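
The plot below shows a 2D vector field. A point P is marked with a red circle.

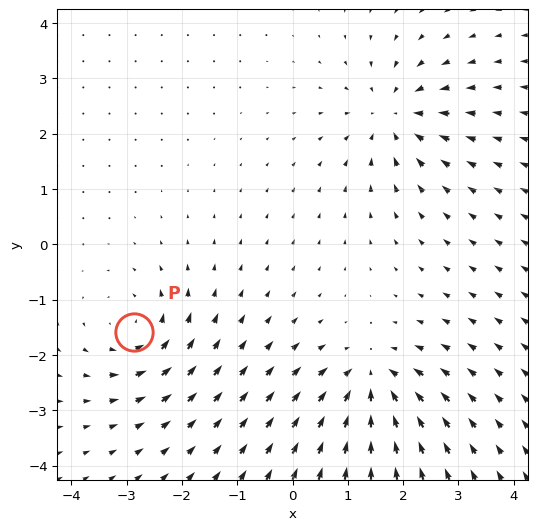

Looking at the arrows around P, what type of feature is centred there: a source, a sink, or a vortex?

At P (-2.9, -1.6) the arrows circulate counterclockwise. Divergence ≈0, curl about +4 — near-zero divergence with nonzero curl is a vortex.

vortex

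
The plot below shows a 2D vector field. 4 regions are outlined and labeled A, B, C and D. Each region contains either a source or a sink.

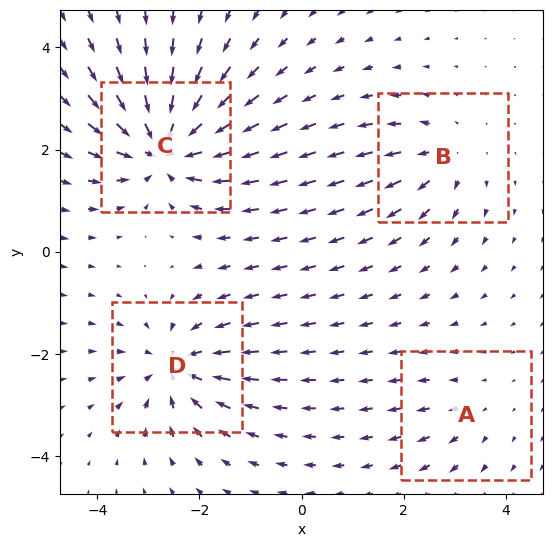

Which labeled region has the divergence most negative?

Divergence at each region's feature centre — A: about +2, B: about +4, C: about -8, D: about -6. Region C is most negative.

C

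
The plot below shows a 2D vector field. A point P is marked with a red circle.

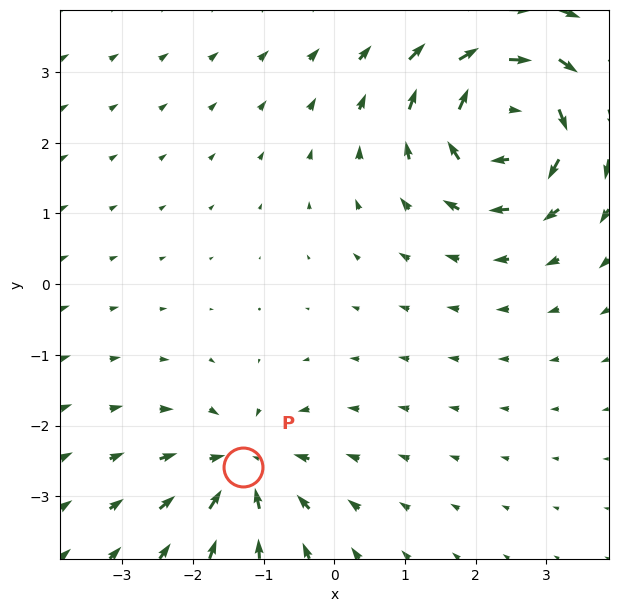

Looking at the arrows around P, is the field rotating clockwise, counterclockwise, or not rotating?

Near P at (-1.3, -2.6) the arrows show no circulation. The curl there is ≈0.

not rotating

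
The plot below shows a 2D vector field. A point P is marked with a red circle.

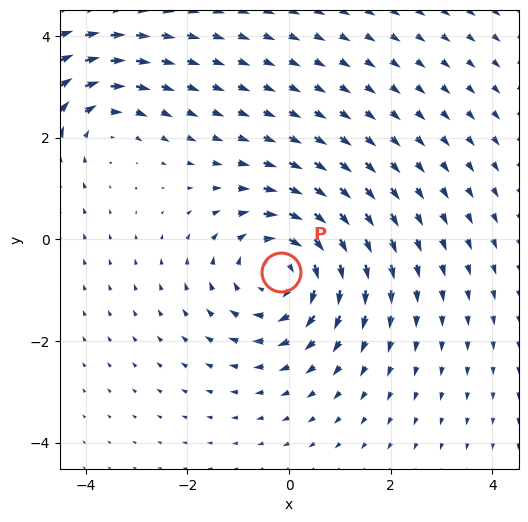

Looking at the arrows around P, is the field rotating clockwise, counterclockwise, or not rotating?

Near P at (-0.2, -0.6) the arrows circulate clockwise. The curl (z-component) there is about -4; negative curl means clockwise rotation.

clockwise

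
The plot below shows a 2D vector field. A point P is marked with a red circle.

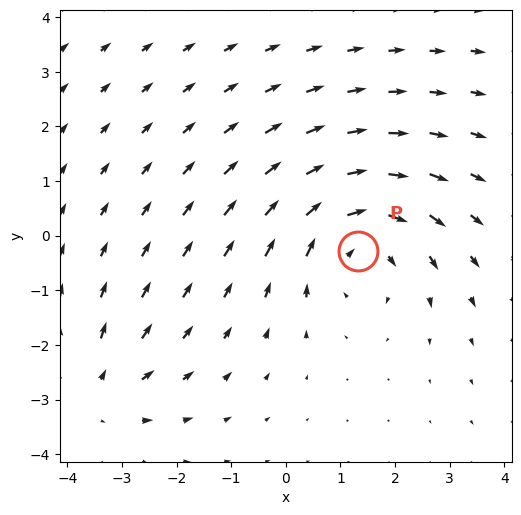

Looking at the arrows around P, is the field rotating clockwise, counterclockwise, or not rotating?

clockwise

Near P at (1.3, -0.3) the arrows circulate clockwise. The curl (z-component) there is about -4; negative curl means clockwise rotation.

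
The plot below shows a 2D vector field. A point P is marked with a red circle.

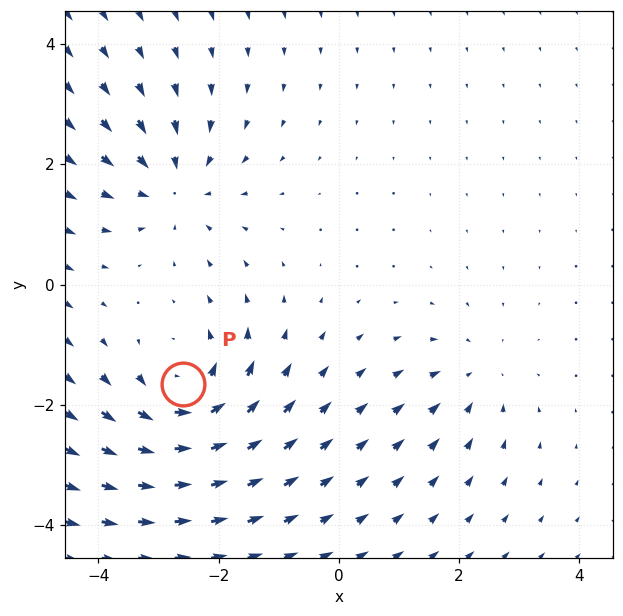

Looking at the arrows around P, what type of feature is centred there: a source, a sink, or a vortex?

At P (-2.6, -1.7) the arrows circulate counterclockwise. Divergence ≈0, curl about +5 — near-zero divergence with nonzero curl is a vortex.

vortex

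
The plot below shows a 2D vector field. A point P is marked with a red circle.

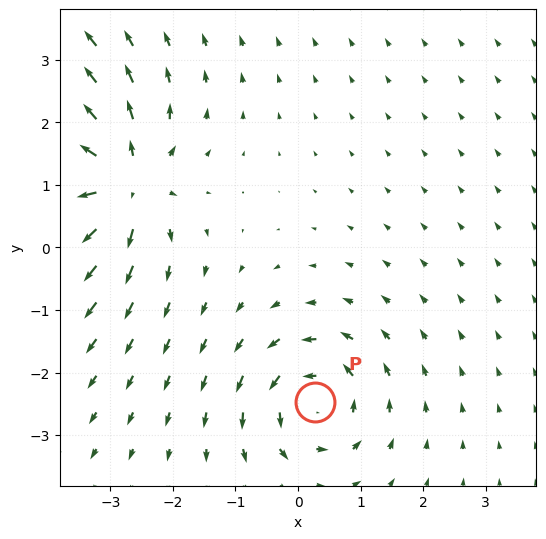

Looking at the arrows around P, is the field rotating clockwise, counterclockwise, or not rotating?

Near P at (0.3, -2.5) the arrows circulate counterclockwise. The curl (z-component) there is about +5; positive curl means counterclockwise rotation.

counterclockwise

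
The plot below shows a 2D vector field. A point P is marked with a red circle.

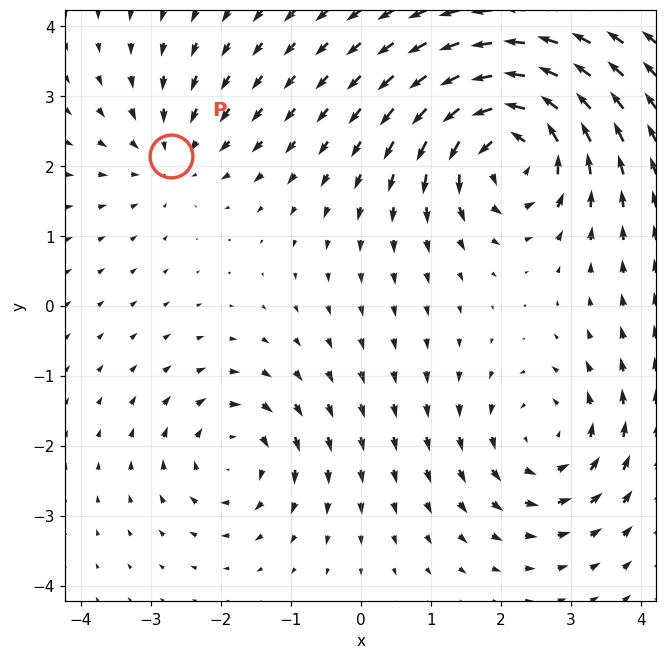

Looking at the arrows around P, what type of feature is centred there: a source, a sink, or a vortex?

At P (-2.7, 2.1) the arrows converge inward. Divergence about -3, curl ≈0 — negative divergence with near-zero curl is a sink.

sink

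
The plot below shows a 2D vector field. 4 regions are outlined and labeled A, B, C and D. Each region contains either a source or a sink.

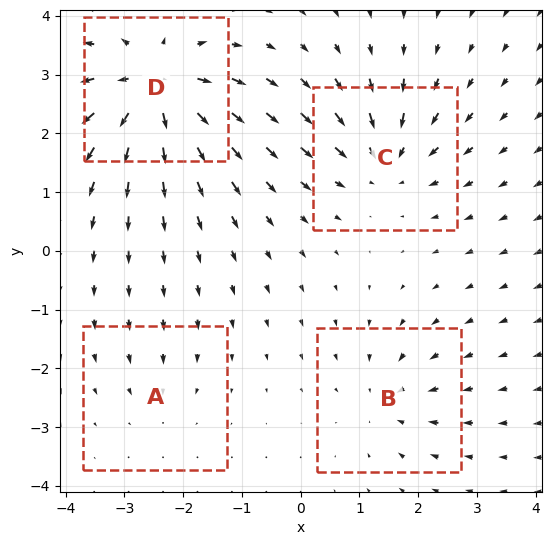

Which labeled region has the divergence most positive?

D

Divergence at each region's feature centre — A: about -2, B: about -4, C: about -6, D: about +8. Region D is most positive.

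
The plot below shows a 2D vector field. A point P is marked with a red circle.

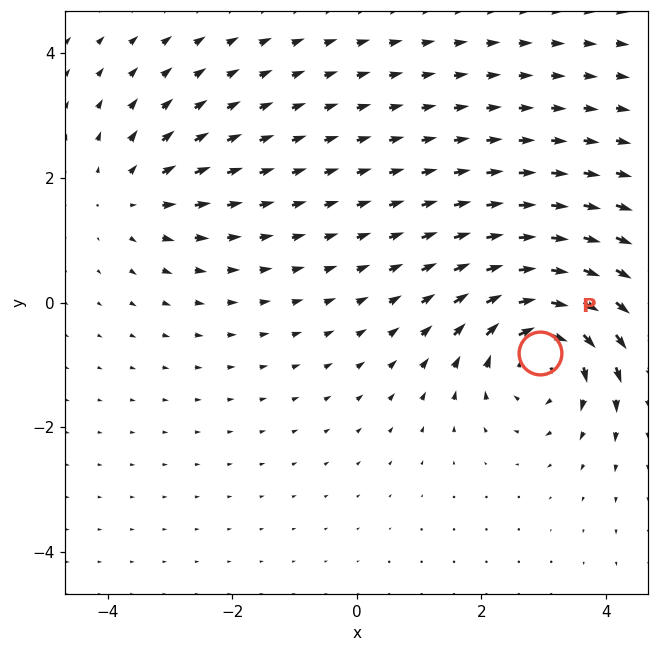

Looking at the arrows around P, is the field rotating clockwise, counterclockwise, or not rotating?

clockwise

Near P at (2.9, -0.8) the arrows circulate clockwise. The curl (z-component) there is about -5; negative curl means clockwise rotation.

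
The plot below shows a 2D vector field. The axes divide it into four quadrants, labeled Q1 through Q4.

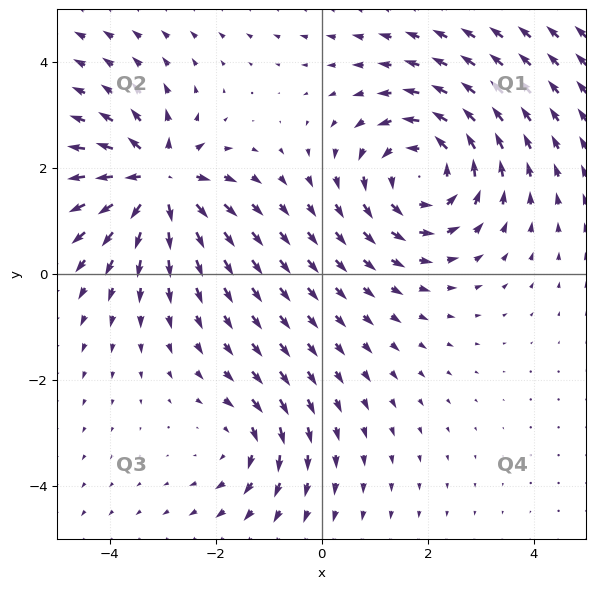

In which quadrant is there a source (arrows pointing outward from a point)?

Q2

The source sits at approximately (-3.1, 1.8), which lies in quadrant Q2. The divergence there is about +7, positive as expected for a source.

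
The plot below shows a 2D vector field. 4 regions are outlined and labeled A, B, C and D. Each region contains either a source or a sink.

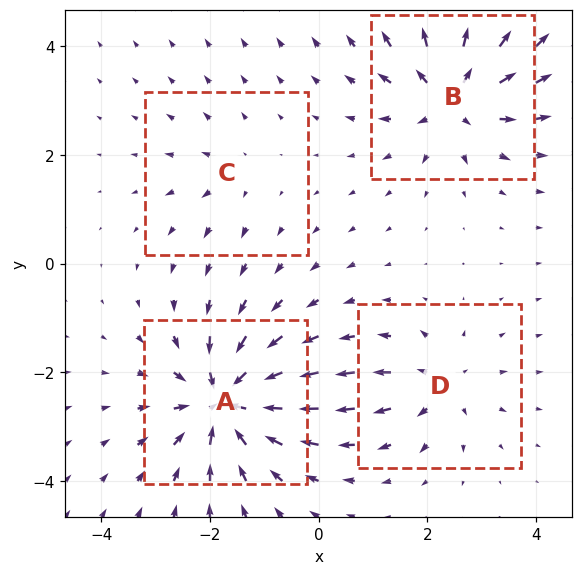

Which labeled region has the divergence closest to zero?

C

Divergence at each region's feature centre — A: about -8, B: about +7, C: about +3, D: about +4. Region C is closest to zero.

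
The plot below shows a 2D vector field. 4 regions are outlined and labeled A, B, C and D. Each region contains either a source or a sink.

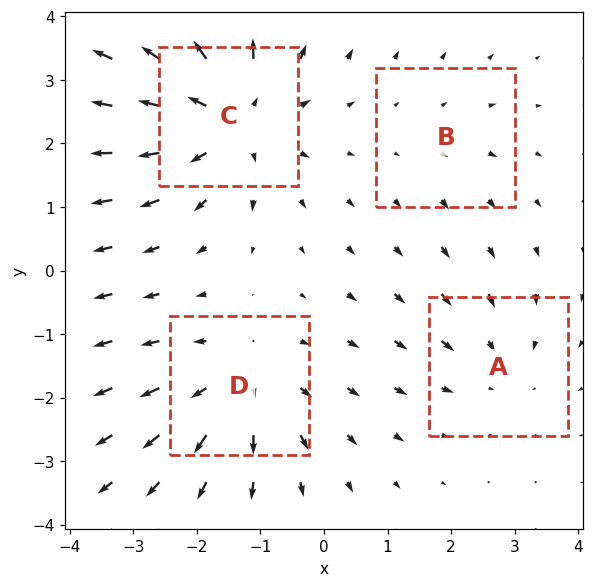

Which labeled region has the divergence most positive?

C

Divergence at each region's feature centre — A: about -3, B: about +2, C: about +6, D: about +4. Region C is most positive.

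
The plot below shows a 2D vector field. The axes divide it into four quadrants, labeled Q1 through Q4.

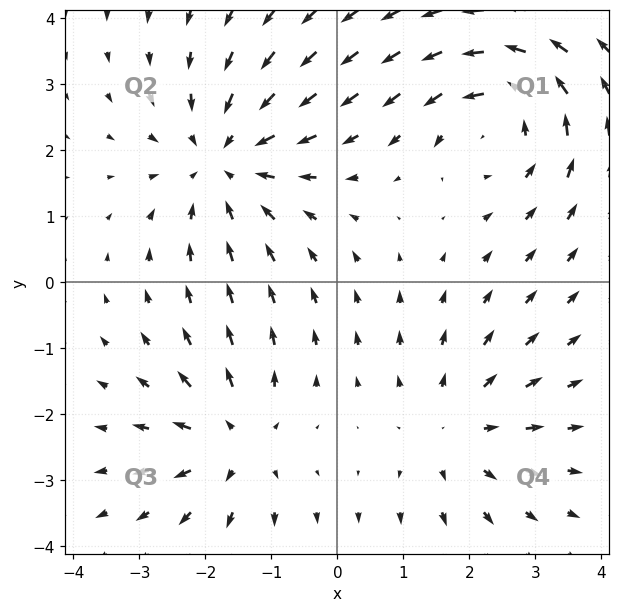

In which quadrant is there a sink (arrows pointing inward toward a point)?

Q2

The sink sits at approximately (-1.7, 1.8), which lies in quadrant Q2. The divergence there is about -3, negative as expected for a sink.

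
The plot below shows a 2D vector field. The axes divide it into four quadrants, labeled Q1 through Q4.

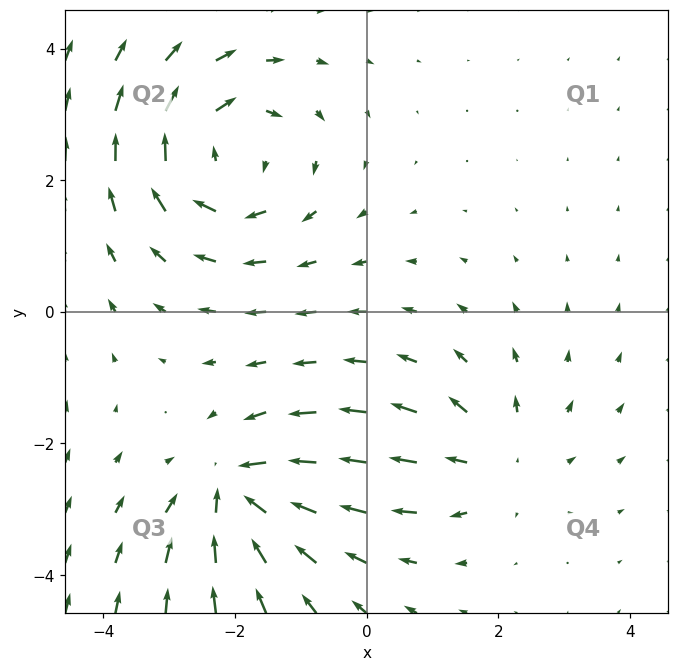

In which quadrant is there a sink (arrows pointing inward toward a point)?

Q3

The sink sits at approximately (-2.0, -2.7), which lies in quadrant Q3. The divergence there is about -4, negative as expected for a sink.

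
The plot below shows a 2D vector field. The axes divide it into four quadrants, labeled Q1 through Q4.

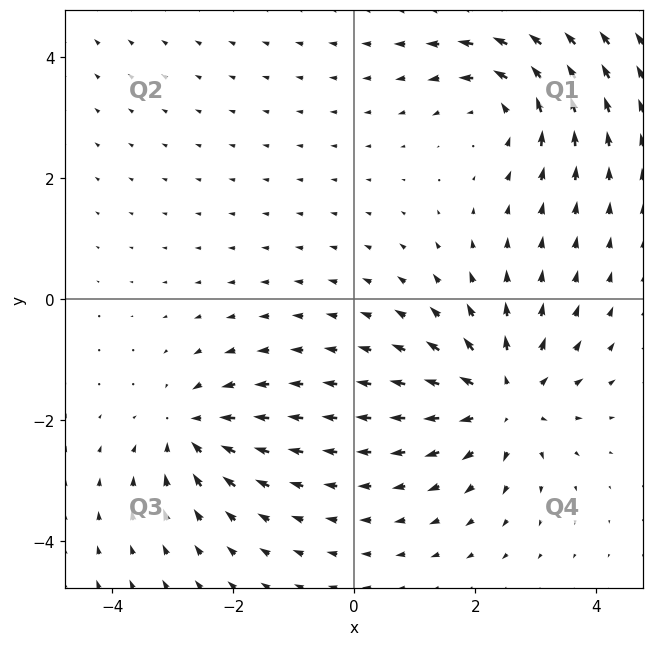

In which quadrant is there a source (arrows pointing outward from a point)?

The source sits at approximately (2.5, -1.7), which lies in quadrant Q4. The divergence there is about +4, positive as expected for a source.

Q4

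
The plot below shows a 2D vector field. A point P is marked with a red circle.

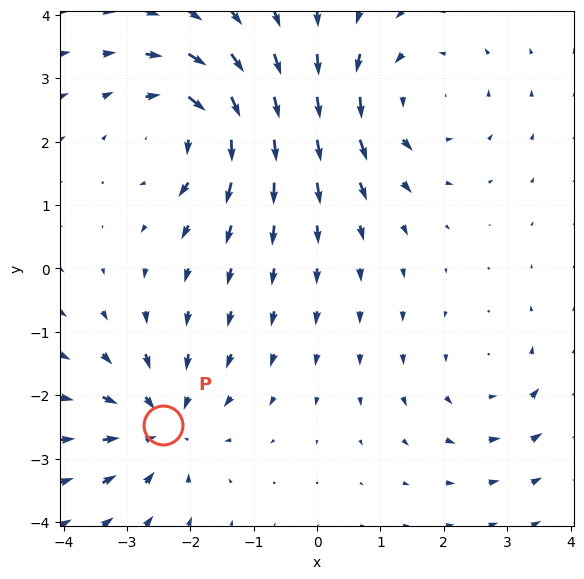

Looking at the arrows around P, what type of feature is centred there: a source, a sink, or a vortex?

sink

At P (-2.4, -2.5) the arrows converge inward. Divergence about -5, curl ≈0 — negative divergence with near-zero curl is a sink.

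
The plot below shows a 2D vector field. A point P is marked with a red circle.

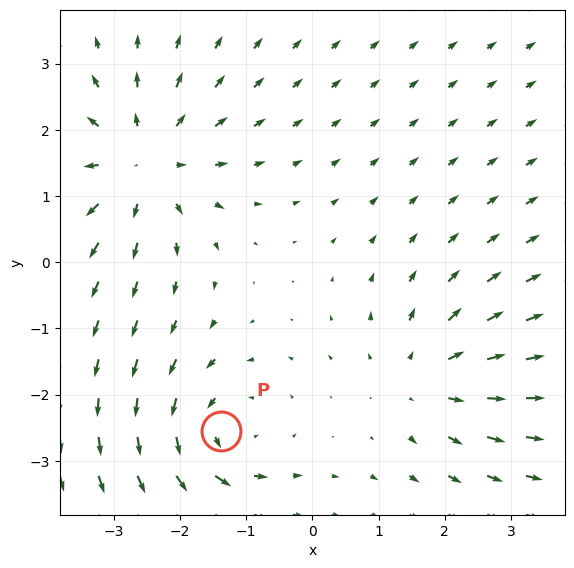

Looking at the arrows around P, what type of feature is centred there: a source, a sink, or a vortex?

At P (-1.4, -2.5) the arrows circulate counterclockwise. Divergence ≈0, curl about +4 — near-zero divergence with nonzero curl is a vortex.

vortex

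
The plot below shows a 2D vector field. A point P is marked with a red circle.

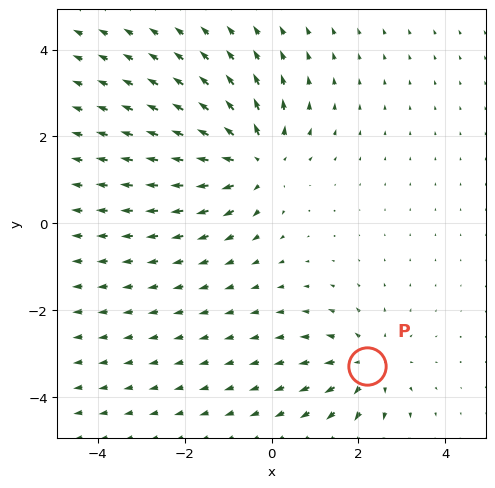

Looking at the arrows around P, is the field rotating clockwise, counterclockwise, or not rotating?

not rotating

Near P at (2.2, -3.3) the arrows show no circulation. The curl there is ≈0.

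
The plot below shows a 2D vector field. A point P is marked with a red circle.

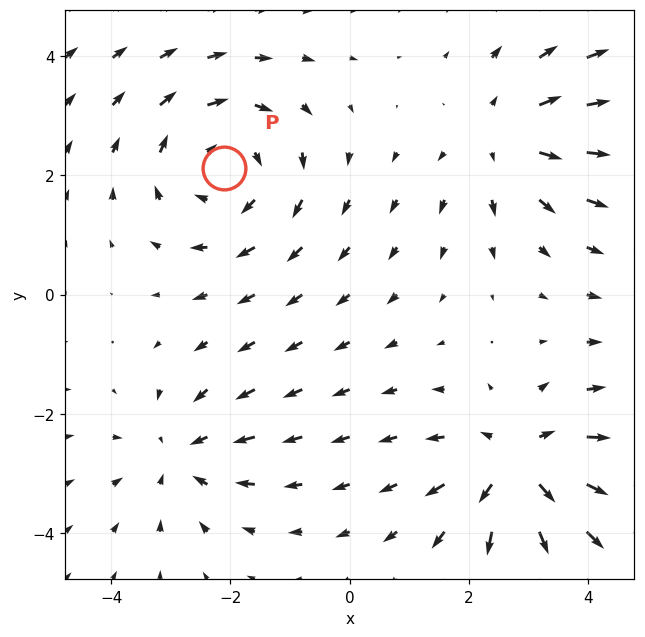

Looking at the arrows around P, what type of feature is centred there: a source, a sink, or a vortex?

vortex

At P (-2.1, 2.1) the arrows circulate clockwise. Divergence ≈0, curl about -3 — near-zero divergence with nonzero curl is a vortex.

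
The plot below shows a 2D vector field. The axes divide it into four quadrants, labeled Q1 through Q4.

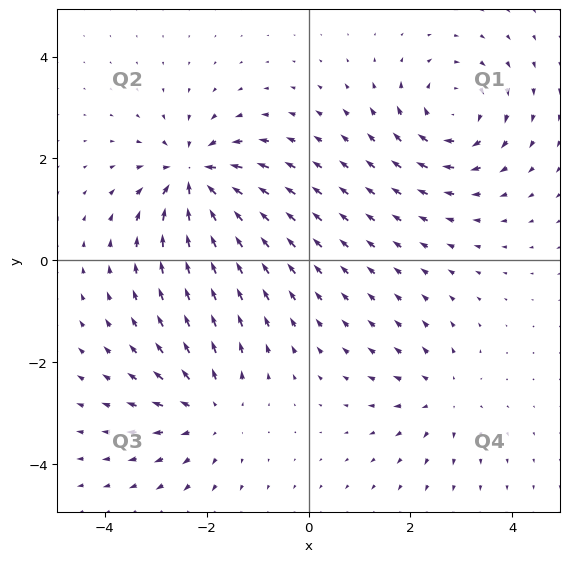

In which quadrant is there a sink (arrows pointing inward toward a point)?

The sink sits at approximately (-2.2, 1.6), which lies in quadrant Q2. The divergence there is about -7, negative as expected for a sink.

Q2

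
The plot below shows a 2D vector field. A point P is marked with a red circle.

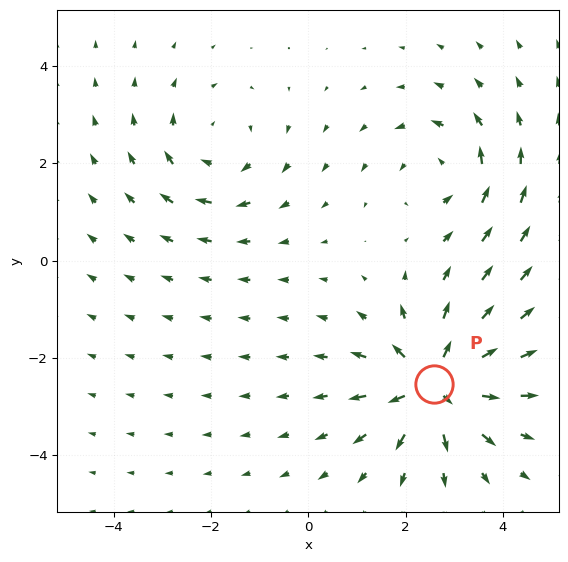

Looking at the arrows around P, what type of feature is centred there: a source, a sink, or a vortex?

source

At P (2.6, -2.5) the arrows spread outward. Divergence about +6, curl ≈0 — positive divergence with near-zero curl is a source.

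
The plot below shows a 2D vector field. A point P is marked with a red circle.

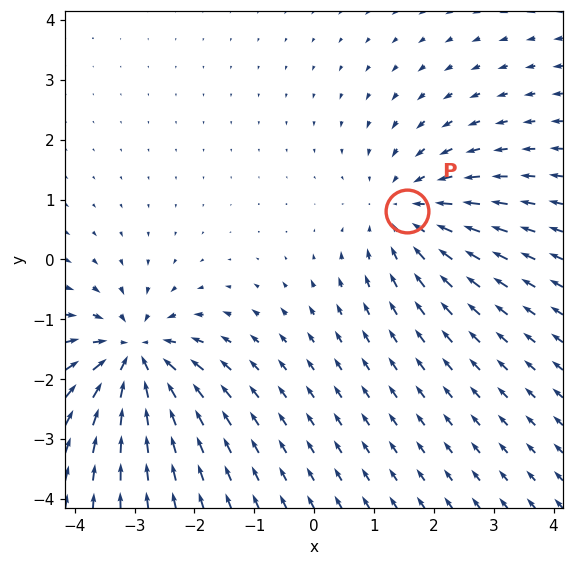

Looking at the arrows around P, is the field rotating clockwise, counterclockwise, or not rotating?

not rotating

Near P at (1.6, 0.8) the arrows show no circulation. The curl there is ≈0.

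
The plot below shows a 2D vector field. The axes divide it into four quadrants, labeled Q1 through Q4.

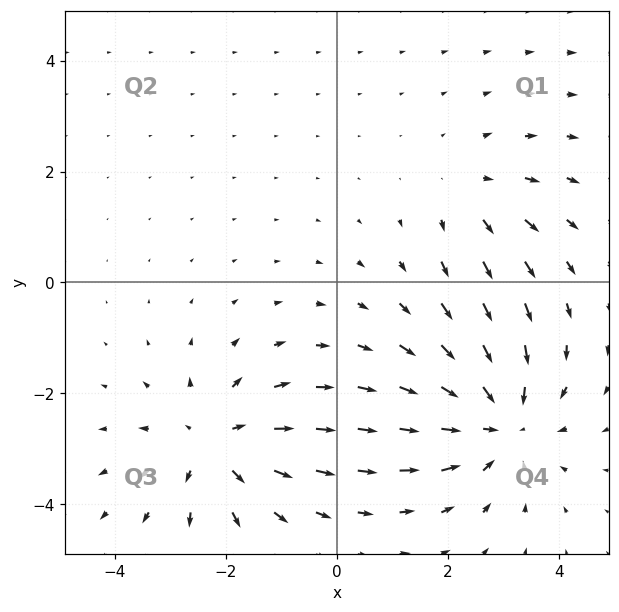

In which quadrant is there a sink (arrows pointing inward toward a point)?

The sink sits at approximately (2.9, -2.5), which lies in quadrant Q4. The divergence there is about -4, negative as expected for a sink.

Q4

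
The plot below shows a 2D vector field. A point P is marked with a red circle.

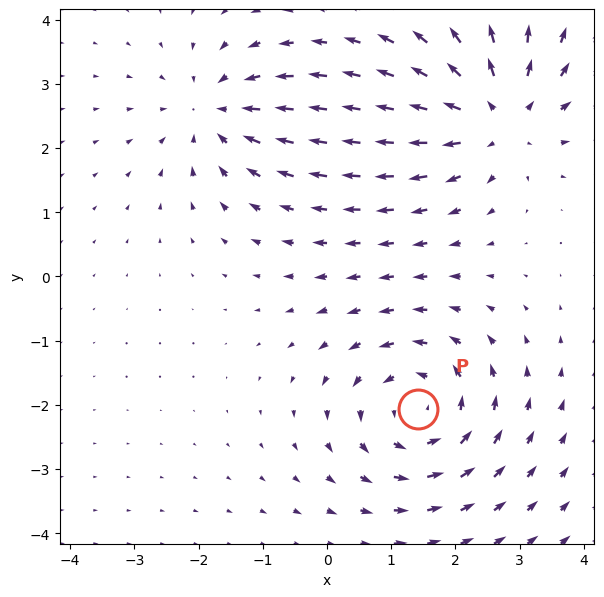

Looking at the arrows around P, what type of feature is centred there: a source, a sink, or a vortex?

vortex

At P (1.4, -2.1) the arrows circulate counterclockwise. Divergence ≈0, curl about +4 — near-zero divergence with nonzero curl is a vortex.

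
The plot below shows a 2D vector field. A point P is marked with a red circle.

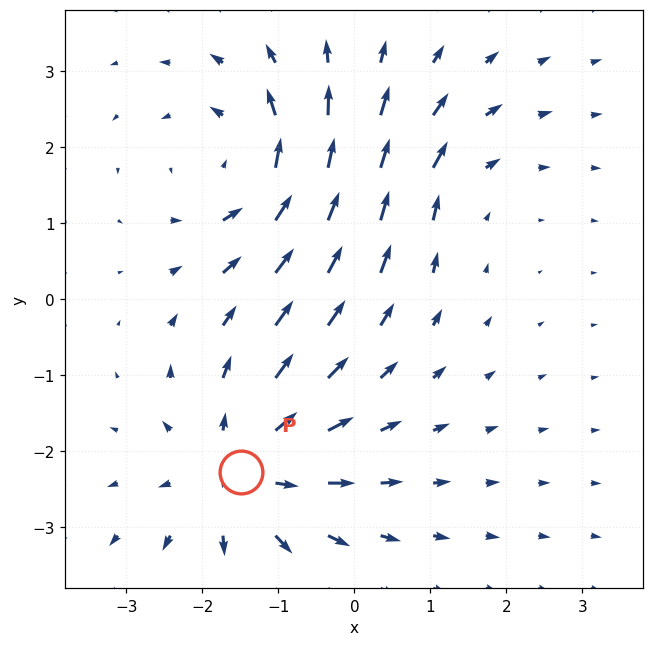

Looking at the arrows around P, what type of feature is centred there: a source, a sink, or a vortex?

source

At P (-1.5, -2.3) the arrows spread outward. Divergence about +4, curl ≈0 — positive divergence with near-zero curl is a source.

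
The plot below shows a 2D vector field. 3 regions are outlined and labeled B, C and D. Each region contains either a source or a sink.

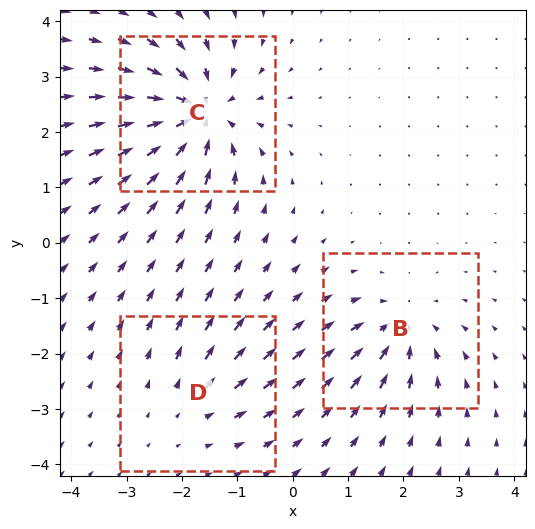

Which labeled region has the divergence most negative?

C

Divergence at each region's feature centre — B: about -4, C: about -6, D: about +2. Region C is most negative.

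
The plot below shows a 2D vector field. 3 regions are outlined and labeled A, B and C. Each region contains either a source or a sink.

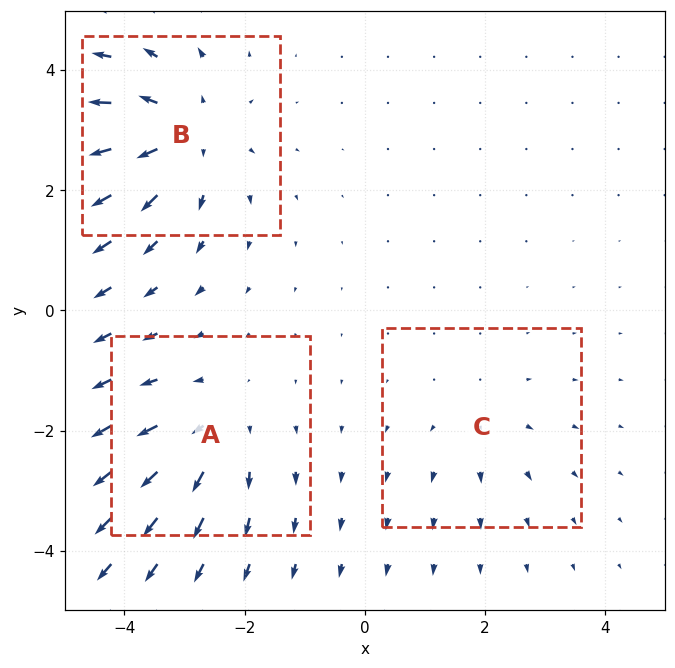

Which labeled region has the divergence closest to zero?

C

Divergence at each region's feature centre — A: about +3, B: about +5, C: about +2. Region C is closest to zero.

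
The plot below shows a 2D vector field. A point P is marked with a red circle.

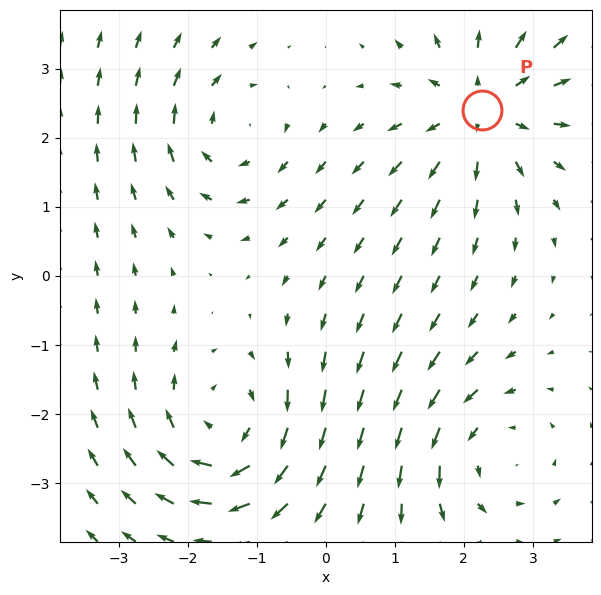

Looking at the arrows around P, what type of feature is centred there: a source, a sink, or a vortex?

At P (2.3, 2.4) the arrows spread outward. Divergence about +5, curl ≈0 — positive divergence with near-zero curl is a source.

source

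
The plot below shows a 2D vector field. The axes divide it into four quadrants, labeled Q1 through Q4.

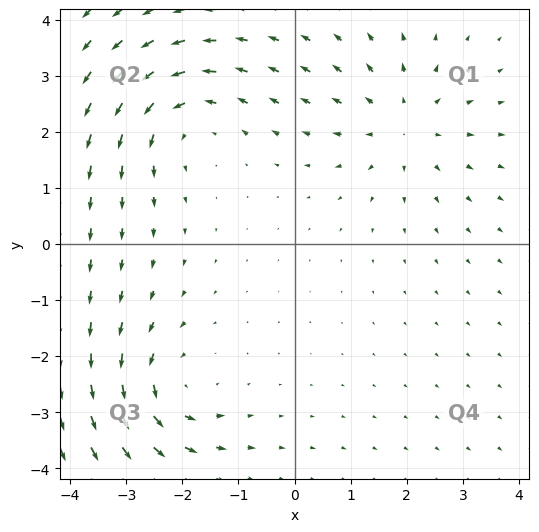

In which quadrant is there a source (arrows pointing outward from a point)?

The source sits at approximately (2.0, 2.1), which lies in quadrant Q1. The divergence there is about +3, positive as expected for a source.

Q1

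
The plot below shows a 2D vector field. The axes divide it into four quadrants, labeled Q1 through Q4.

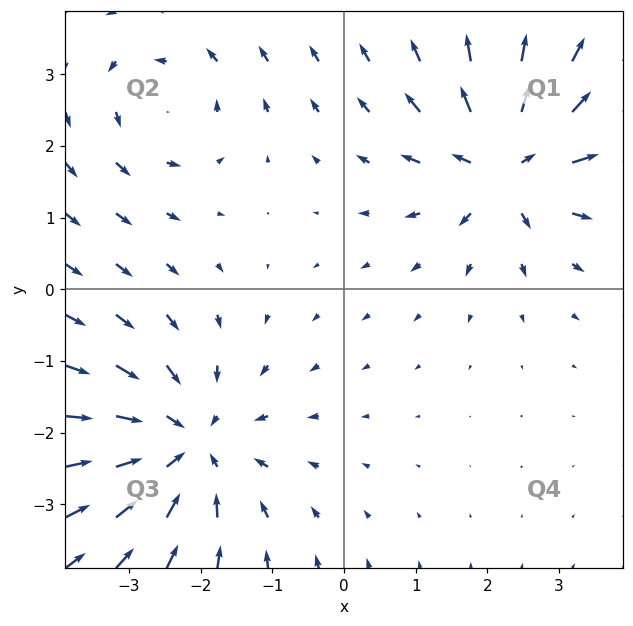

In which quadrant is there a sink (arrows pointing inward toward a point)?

The sink sits at approximately (-2.2, -2.2), which lies in quadrant Q3. The divergence there is about -4, negative as expected for a sink.

Q3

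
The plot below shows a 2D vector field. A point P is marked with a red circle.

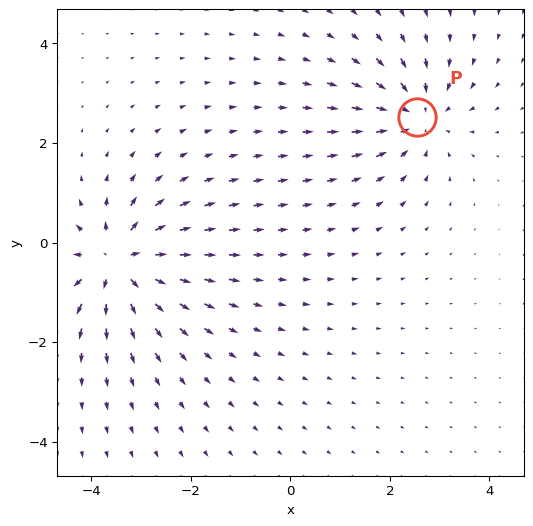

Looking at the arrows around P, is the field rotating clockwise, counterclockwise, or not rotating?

not rotating

Near P at (2.5, 2.5) the arrows show no circulation. The curl there is ≈0.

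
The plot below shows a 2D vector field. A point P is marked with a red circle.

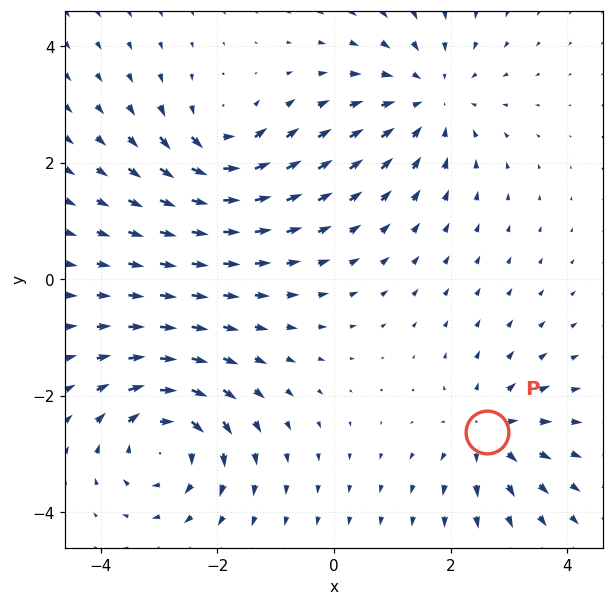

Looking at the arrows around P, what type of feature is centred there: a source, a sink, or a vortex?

source

At P (2.6, -2.6) the arrows spread outward. Divergence about +5, curl ≈0 — positive divergence with near-zero curl is a source.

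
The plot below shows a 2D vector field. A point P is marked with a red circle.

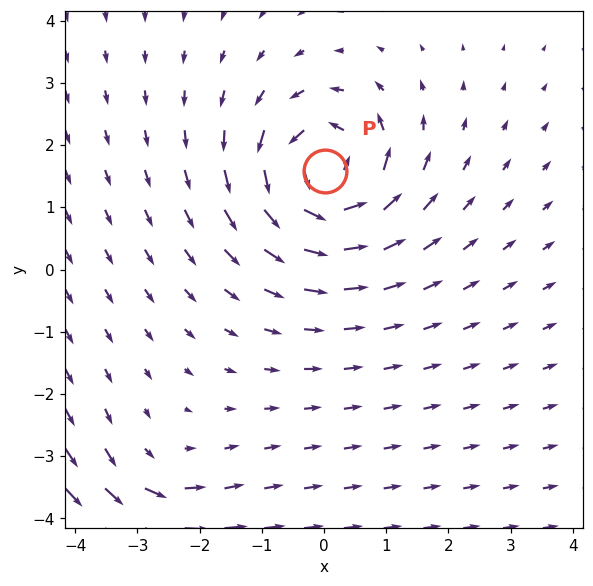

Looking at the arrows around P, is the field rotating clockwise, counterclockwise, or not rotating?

counterclockwise

Near P at (0.0, 1.6) the arrows circulate counterclockwise. The curl (z-component) there is about +7; positive curl means counterclockwise rotation.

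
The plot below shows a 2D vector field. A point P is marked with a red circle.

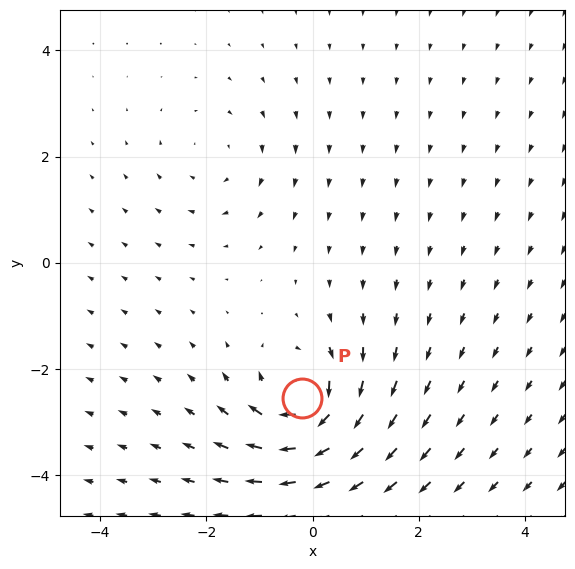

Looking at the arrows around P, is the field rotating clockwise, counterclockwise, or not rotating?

clockwise

Near P at (-0.2, -2.5) the arrows circulate clockwise. The curl (z-component) there is about -7; negative curl means clockwise rotation.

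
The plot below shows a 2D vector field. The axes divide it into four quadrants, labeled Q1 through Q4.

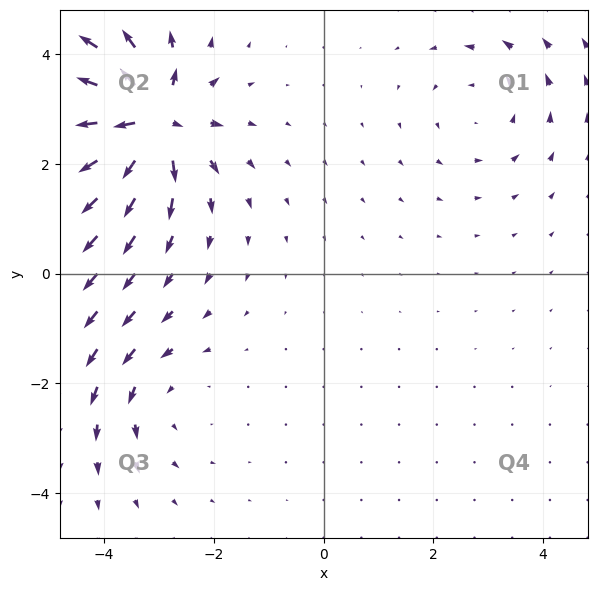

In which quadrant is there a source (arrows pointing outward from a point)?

The source sits at approximately (-3.2, 2.8), which lies in quadrant Q2. The divergence there is about +7, positive as expected for a source.

Q2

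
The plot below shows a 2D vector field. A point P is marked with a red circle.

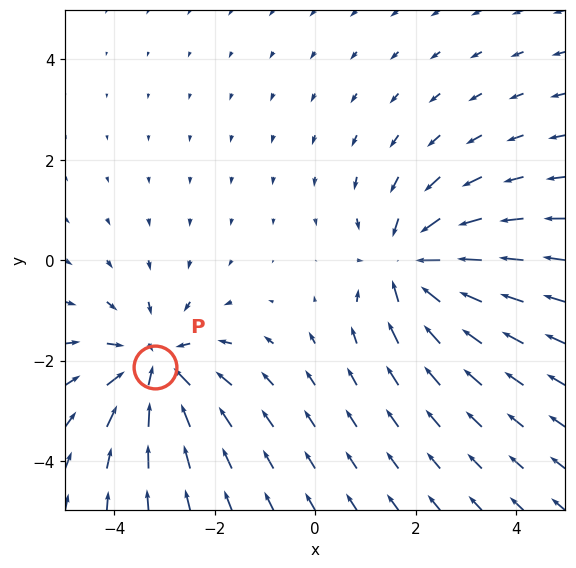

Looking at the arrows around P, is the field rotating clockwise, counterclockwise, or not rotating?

not rotating

Near P at (-3.2, -2.1) the arrows show no circulation. The curl there is ≈0.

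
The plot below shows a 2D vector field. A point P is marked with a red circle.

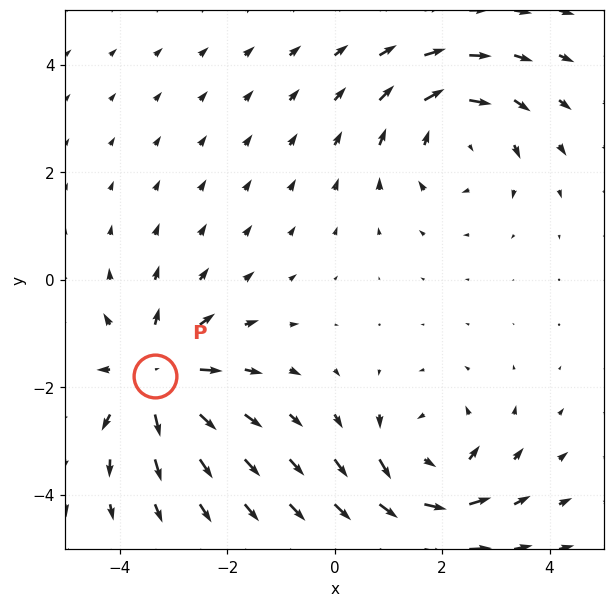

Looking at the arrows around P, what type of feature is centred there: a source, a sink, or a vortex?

At P (-3.3, -1.8) the arrows spread outward. Divergence about +6, curl ≈0 — positive divergence with near-zero curl is a source.

source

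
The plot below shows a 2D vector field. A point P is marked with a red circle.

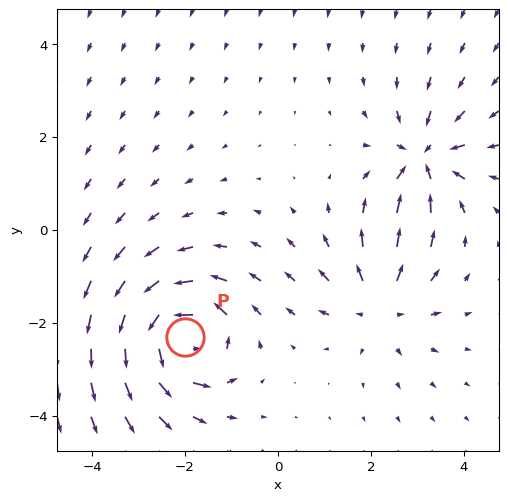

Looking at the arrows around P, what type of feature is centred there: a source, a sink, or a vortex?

vortex

At P (-2.0, -2.3) the arrows circulate counterclockwise. Divergence ≈0, curl about +7 — near-zero divergence with nonzero curl is a vortex.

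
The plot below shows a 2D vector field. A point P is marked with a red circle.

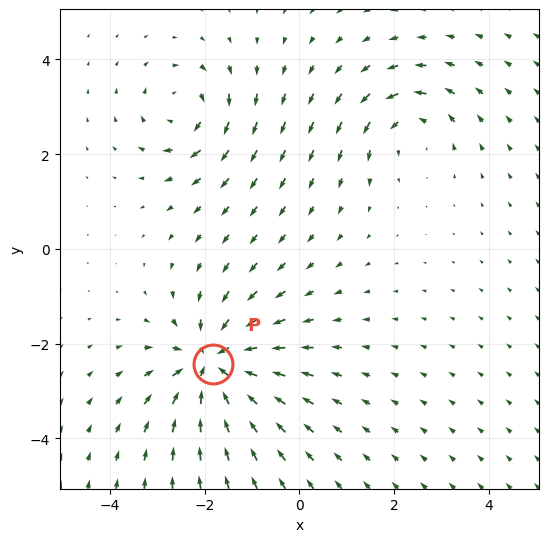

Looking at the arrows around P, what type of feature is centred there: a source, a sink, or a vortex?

At P (-1.8, -2.4) the arrows converge inward. Divergence about -5, curl ≈0 — negative divergence with near-zero curl is a sink.

sink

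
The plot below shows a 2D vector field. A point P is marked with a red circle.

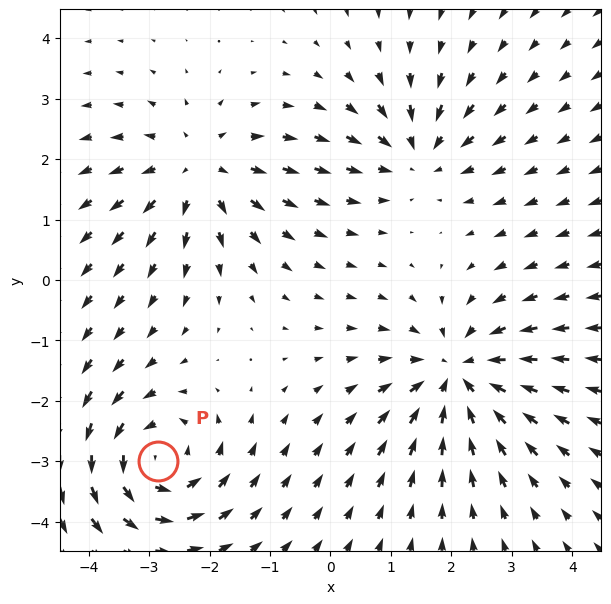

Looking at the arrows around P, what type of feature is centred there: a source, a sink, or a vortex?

At P (-2.9, -3.0) the arrows circulate counterclockwise. Divergence ≈0, curl about +5 — near-zero divergence with nonzero curl is a vortex.

vortex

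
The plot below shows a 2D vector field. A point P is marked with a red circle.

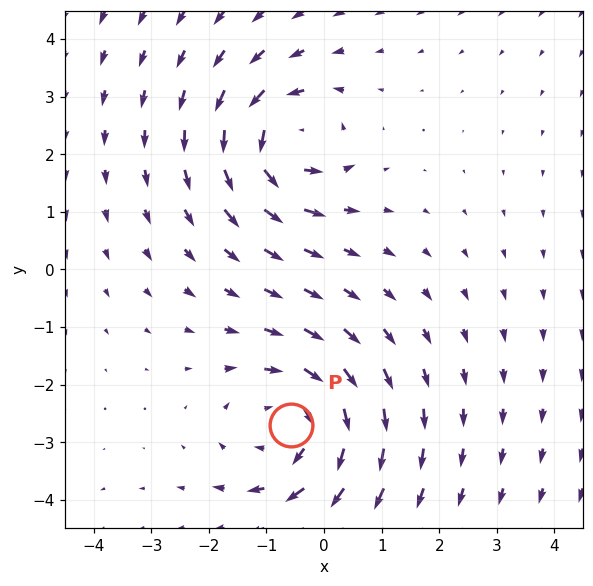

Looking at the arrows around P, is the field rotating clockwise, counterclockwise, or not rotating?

clockwise

Near P at (-0.6, -2.7) the arrows circulate clockwise. The curl (z-component) there is about -3; negative curl means clockwise rotation.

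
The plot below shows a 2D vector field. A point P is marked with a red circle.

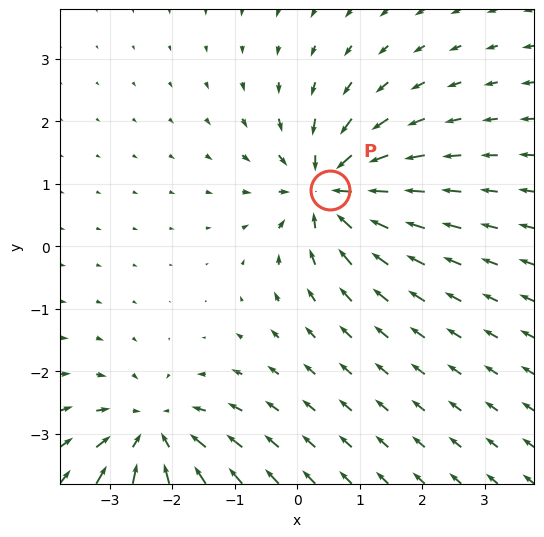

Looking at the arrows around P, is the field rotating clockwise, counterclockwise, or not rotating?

not rotating

Near P at (0.5, 0.9) the arrows show no circulation. The curl there is ≈0.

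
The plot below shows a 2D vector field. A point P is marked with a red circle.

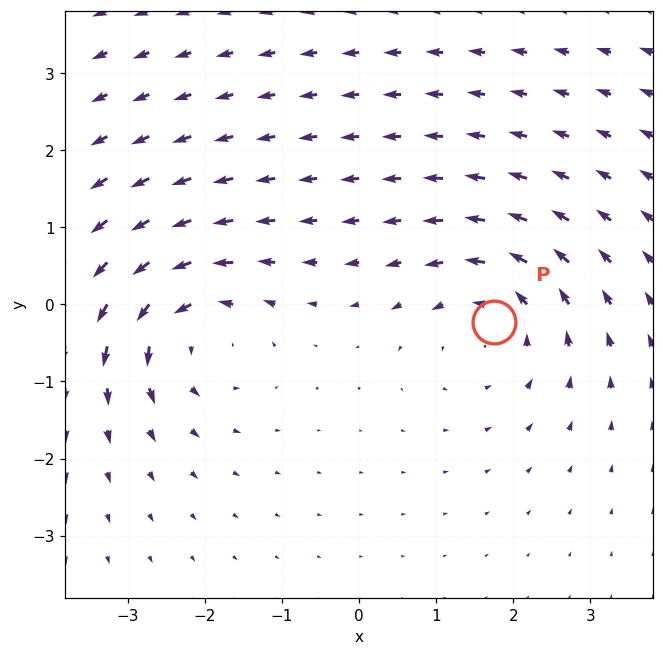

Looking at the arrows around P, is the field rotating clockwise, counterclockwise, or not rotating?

Near P at (1.8, -0.2) the arrows circulate counterclockwise. The curl (z-component) there is about +4; positive curl means counterclockwise rotation.

counterclockwise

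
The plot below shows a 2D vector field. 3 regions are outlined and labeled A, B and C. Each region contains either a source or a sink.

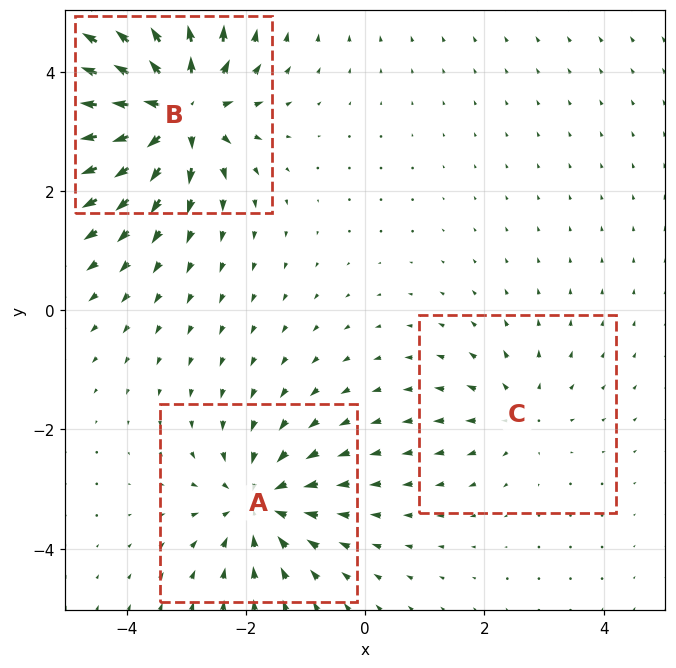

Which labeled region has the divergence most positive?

B

Divergence at each region's feature centre — A: about -4, B: about +6, C: about +2. Region B is most positive.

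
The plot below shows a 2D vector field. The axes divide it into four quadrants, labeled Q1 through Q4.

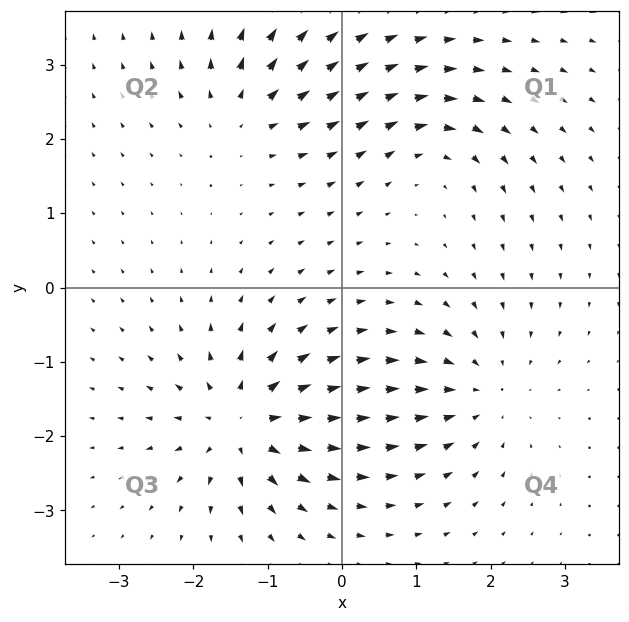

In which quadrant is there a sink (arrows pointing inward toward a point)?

Q4

The sink sits at approximately (1.9, -1.4), which lies in quadrant Q4. The divergence there is about -4, negative as expected for a sink.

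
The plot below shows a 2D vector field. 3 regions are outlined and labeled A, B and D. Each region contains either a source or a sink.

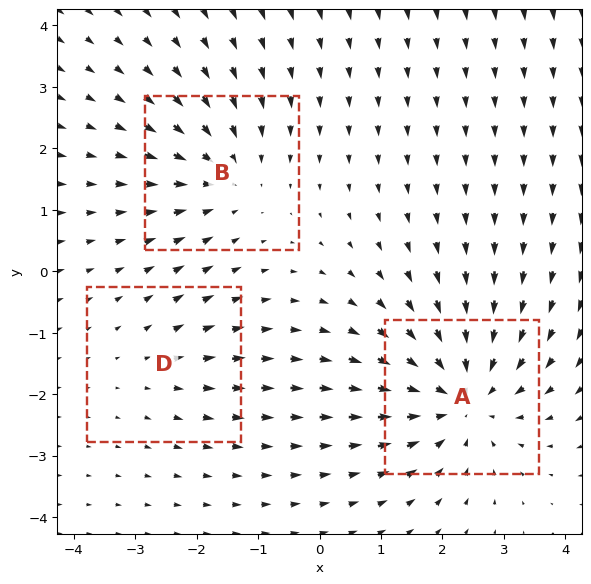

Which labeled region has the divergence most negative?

A

Divergence at each region's feature centre — A: about -4, B: about -3, D: about +2. Region A is most negative.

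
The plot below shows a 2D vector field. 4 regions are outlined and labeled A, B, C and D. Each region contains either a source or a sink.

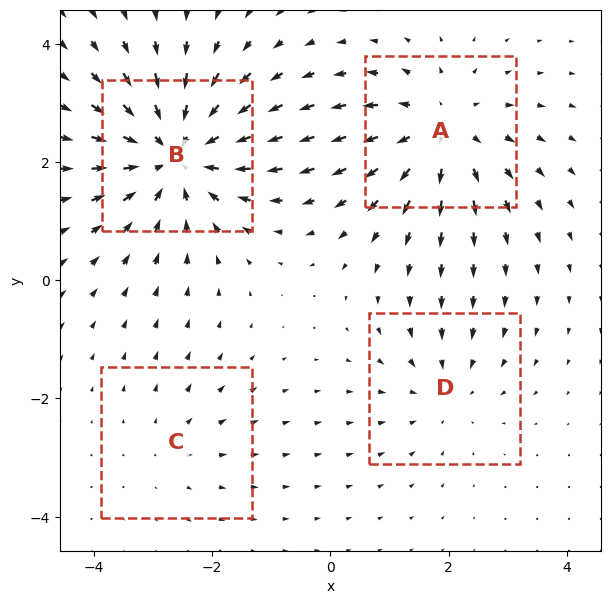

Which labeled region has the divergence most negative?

B

Divergence at each region's feature centre — A: about +4, B: about -6, C: about +2, D: about -3. Region B is most negative.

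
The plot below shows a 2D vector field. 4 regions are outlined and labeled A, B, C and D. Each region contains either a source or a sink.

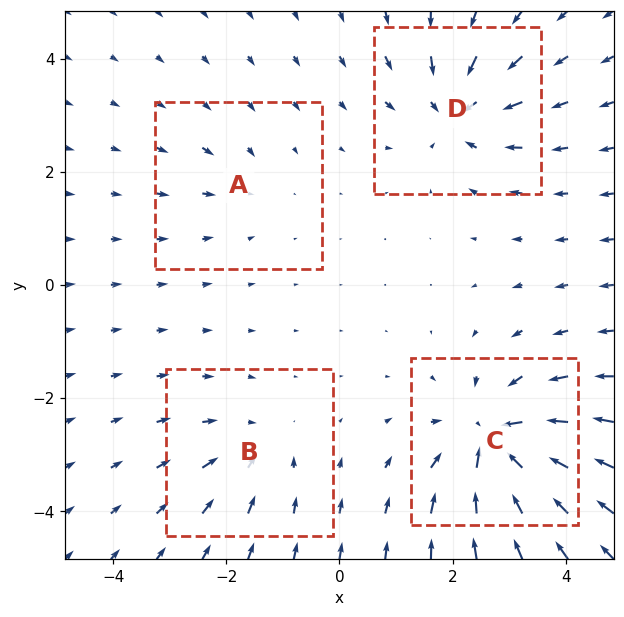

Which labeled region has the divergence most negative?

Divergence at each region's feature centre — A: about -2, B: about -4, C: about -8, D: about -6. Region C is most negative.

C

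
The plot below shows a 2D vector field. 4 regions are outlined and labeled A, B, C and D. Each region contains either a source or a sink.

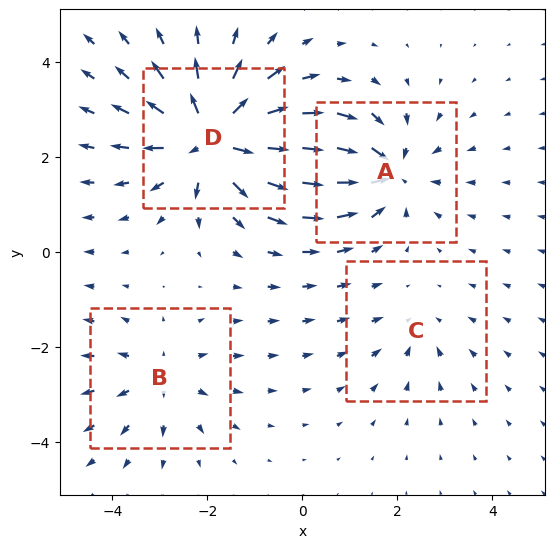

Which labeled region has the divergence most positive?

D

Divergence at each region's feature centre — A: about -5, B: about +3, C: about -2, D: about +7. Region D is most positive.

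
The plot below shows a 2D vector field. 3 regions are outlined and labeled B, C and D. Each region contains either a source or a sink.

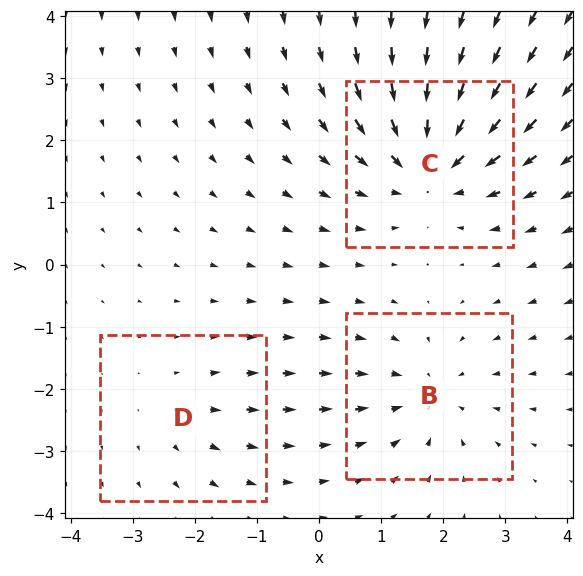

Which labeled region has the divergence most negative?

Divergence at each region's feature centre — B: about -3, C: about -5, D: about +2. Region C is most negative.

C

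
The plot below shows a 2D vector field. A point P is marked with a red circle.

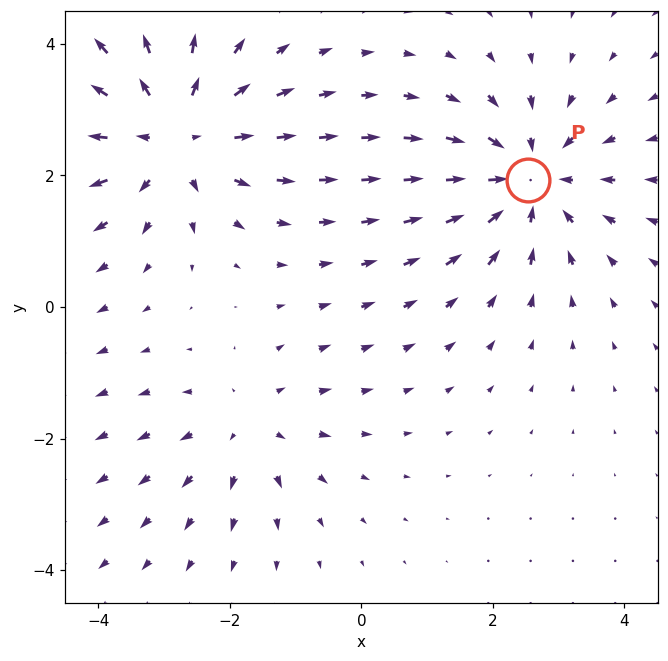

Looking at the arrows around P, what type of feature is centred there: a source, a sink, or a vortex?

At P (2.5, 1.9) the arrows converge inward. Divergence about -4, curl ≈0 — negative divergence with near-zero curl is a sink.

sink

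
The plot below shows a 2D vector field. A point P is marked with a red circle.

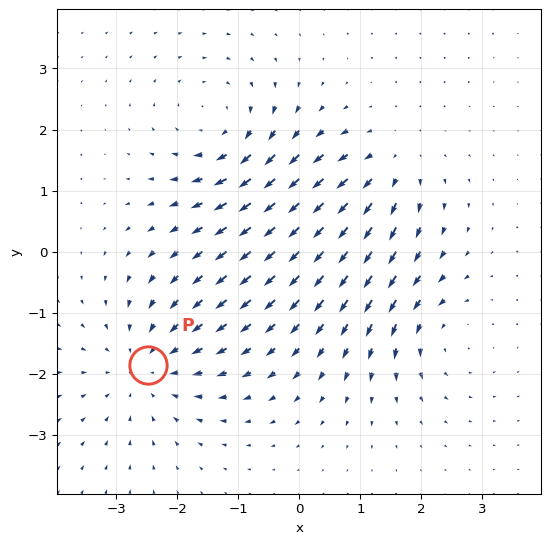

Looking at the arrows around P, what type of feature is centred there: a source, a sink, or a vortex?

At P (-2.5, -1.9) the arrows converge inward. Divergence about -3, curl ≈0 — negative divergence with near-zero curl is a sink.

sink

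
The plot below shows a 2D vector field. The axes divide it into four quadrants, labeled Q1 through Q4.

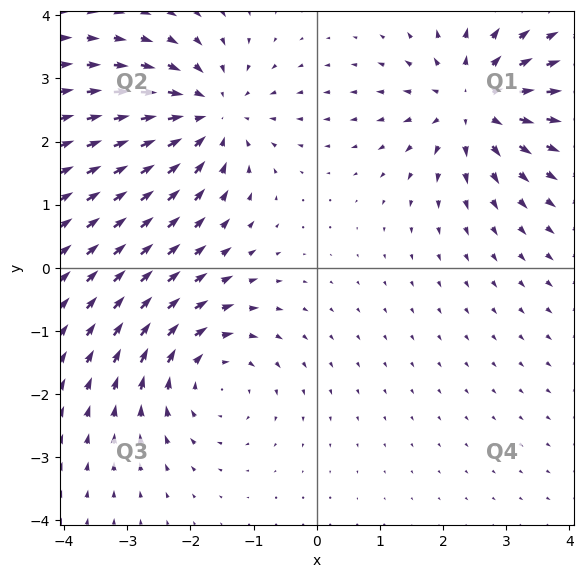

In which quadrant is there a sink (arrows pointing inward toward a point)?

Q2

The sink sits at approximately (-1.7, 2.4), which lies in quadrant Q2. The divergence there is about -4, negative as expected for a sink.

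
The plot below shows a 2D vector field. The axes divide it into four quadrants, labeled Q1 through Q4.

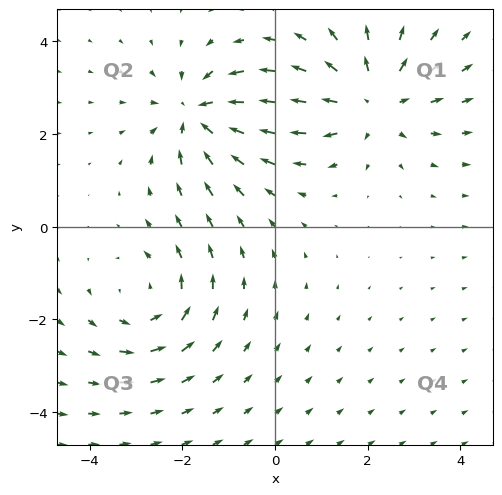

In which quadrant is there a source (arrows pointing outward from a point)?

Q1

The source sits at approximately (2.1, 2.7), which lies in quadrant Q1. The divergence there is about +4, positive as expected for a source.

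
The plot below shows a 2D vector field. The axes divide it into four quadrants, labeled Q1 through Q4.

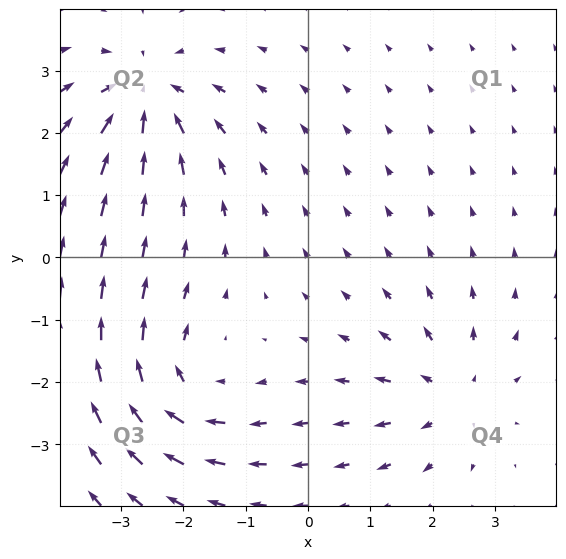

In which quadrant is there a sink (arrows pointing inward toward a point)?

The sink sits at approximately (-2.6, 2.6), which lies in quadrant Q2. The divergence there is about -5, negative as expected for a sink.

Q2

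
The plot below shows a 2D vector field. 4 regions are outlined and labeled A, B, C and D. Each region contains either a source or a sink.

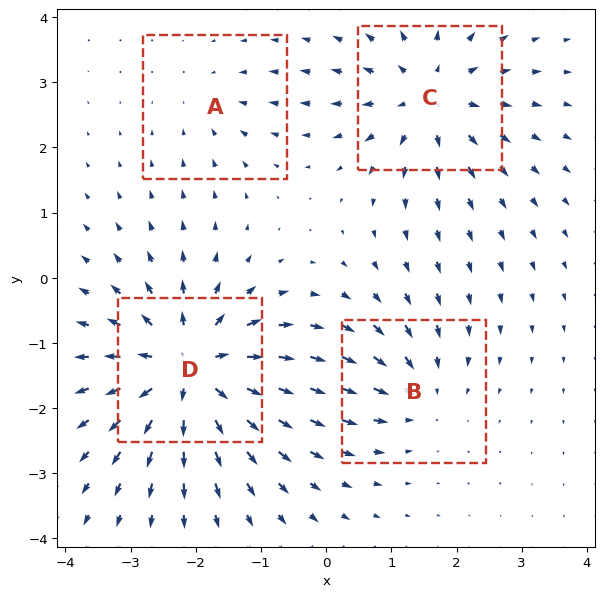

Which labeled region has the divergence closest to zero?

A

Divergence at each region's feature centre — A: about -2, B: about -4, C: about +6, D: about +8. Region A is closest to zero.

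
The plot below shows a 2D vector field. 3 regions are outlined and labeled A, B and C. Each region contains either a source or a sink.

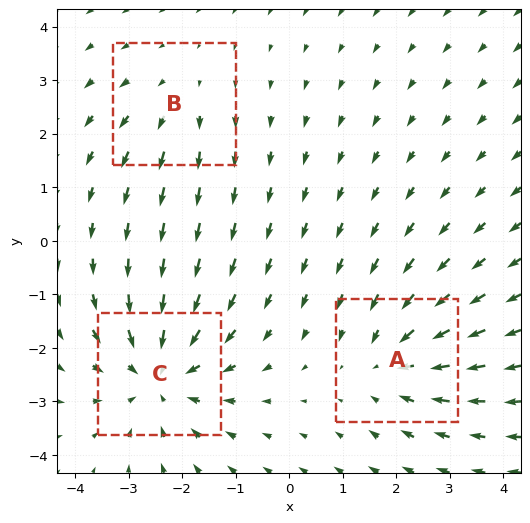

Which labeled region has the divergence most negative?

Divergence at each region's feature centre — A: about -3, B: about +2, C: about -4. Region C is most negative.

C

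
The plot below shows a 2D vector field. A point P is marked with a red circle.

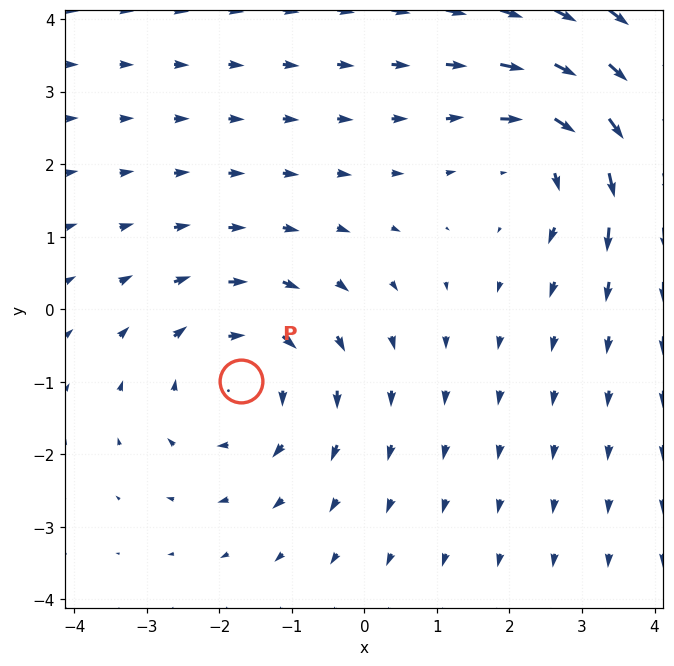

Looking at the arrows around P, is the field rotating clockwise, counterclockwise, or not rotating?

Near P at (-1.7, -1.0) the arrows circulate clockwise. The curl (z-component) there is about -3; negative curl means clockwise rotation.

clockwise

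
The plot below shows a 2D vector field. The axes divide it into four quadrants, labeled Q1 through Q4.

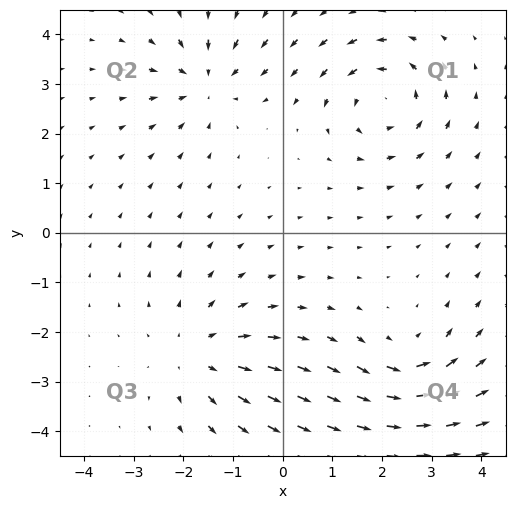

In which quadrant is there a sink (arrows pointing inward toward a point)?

Q2

The sink sits at approximately (-1.6, 3.0), which lies in quadrant Q2. The divergence there is about -4, negative as expected for a sink.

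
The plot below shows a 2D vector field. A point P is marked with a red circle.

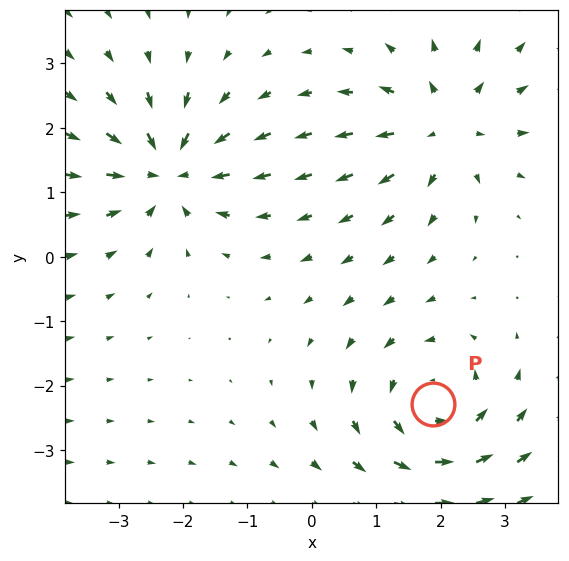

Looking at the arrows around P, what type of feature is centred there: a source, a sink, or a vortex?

At P (1.9, -2.3) the arrows circulate counterclockwise. Divergence ≈0, curl about +4 — near-zero divergence with nonzero curl is a vortex.

vortex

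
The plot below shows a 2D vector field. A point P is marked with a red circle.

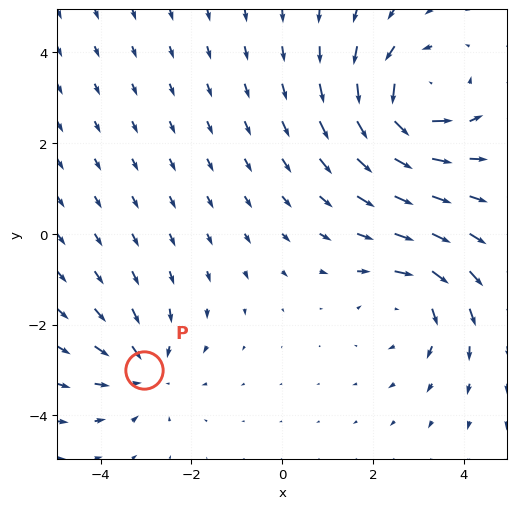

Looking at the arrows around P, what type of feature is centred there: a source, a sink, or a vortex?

sink

At P (-3.0, -3.0) the arrows converge inward. Divergence about -3, curl ≈0 — negative divergence with near-zero curl is a sink.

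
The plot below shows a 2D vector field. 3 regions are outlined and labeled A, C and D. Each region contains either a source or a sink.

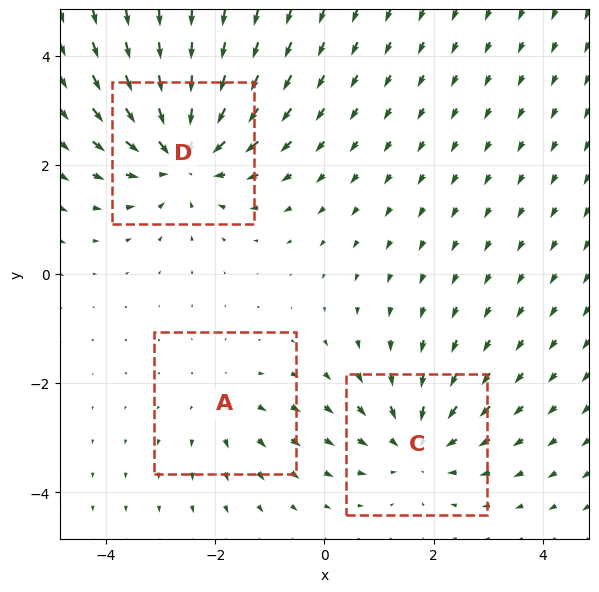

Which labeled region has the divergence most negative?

D

Divergence at each region's feature centre — A: about +2, C: about -3, D: about -4. Region D is most negative.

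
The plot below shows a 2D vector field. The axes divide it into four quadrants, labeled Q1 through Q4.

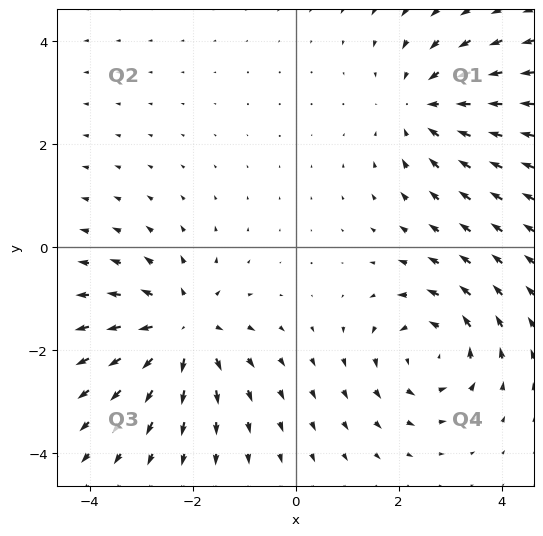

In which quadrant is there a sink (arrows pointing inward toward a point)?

The sink sits at approximately (2.5, 2.7), which lies in quadrant Q1. The divergence there is about -4, negative as expected for a sink.

Q1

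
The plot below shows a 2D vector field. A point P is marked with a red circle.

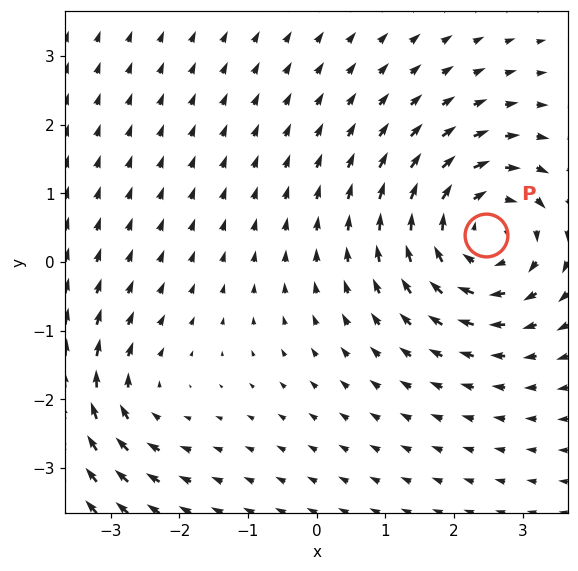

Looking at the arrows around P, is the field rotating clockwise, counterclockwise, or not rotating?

clockwise

Near P at (2.5, 0.4) the arrows circulate clockwise. The curl (z-component) there is about -5; negative curl means clockwise rotation.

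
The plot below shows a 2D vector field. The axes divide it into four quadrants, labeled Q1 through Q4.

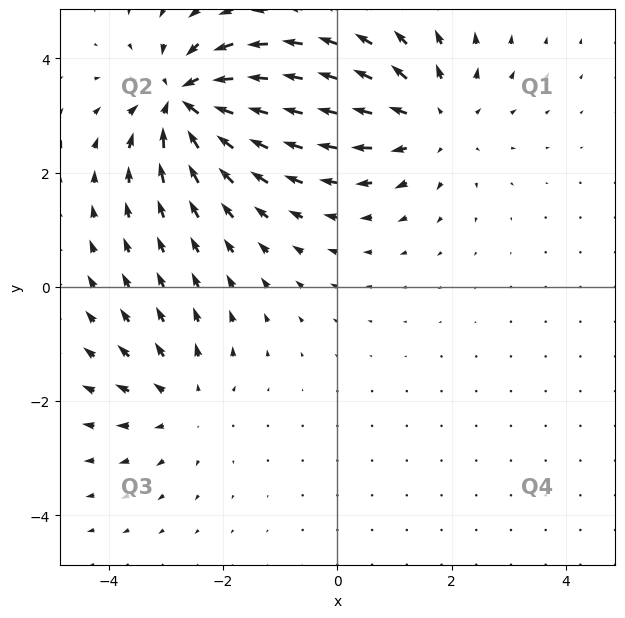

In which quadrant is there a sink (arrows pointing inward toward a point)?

The sink sits at approximately (-2.7, 3.3), which lies in quadrant Q2. The divergence there is about -7, negative as expected for a sink.

Q2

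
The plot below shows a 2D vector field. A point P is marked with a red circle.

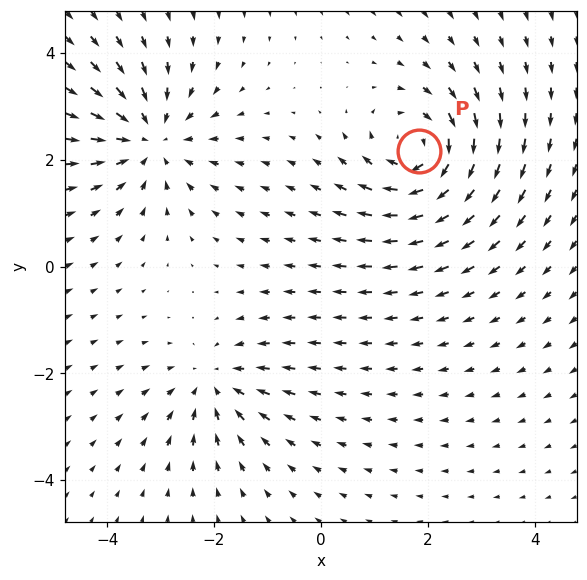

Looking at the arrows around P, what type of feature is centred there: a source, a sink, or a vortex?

vortex

At P (1.8, 2.2) the arrows circulate clockwise. Divergence ≈0, curl about -6 — near-zero divergence with nonzero curl is a vortex.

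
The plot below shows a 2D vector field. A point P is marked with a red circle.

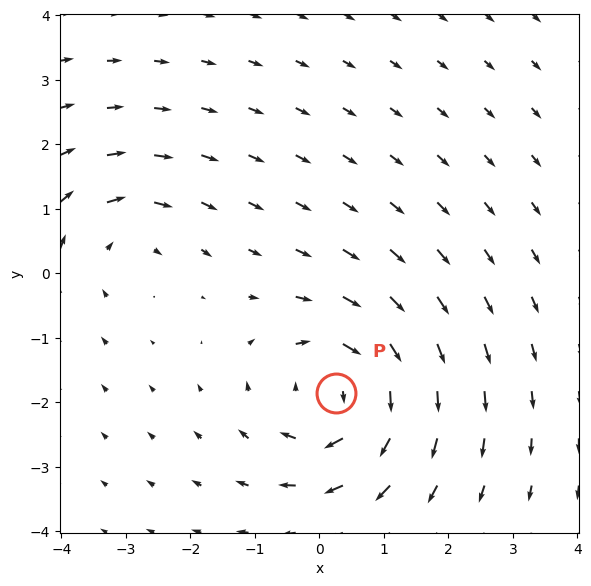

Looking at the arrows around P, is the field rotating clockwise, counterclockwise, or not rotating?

clockwise

Near P at (0.3, -1.9) the arrows circulate clockwise. The curl (z-component) there is about -4; negative curl means clockwise rotation.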